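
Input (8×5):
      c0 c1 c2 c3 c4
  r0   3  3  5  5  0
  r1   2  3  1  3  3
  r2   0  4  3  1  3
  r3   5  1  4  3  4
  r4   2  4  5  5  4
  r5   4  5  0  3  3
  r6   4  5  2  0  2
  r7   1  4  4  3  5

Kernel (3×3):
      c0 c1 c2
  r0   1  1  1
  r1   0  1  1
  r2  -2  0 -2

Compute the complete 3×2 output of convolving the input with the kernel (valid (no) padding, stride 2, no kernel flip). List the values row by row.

9 4
-2 -4
4 12

Output[0,0]: The receptive field on the input at this output position is [3 3 5 / 2 3 1 / 0 4 3]. Elementwise product with the kernel and sum: 3·1 + 3·1 + 5·1 + 3·1 + 1·1 + 0·-2 + 3·-2.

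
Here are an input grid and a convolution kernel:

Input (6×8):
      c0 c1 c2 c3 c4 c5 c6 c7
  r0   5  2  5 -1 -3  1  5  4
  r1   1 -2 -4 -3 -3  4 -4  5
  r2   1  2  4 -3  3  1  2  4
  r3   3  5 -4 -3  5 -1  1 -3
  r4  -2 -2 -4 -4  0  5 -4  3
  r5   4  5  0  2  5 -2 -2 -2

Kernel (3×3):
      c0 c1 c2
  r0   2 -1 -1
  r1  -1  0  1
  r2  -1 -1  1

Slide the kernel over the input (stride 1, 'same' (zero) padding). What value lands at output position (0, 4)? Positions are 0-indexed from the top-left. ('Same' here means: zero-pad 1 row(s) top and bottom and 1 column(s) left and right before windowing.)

12

The receptive field on the zero-padded input at this output position is [0 0 0 / -1 -3 1 / -3 -3 4]. Elementwise product with the kernel and sum: 0·2 + 0·-1 + 0·-1 + -1·-1 + 1·1 + -3·-1 + -3·-1 + 4·1.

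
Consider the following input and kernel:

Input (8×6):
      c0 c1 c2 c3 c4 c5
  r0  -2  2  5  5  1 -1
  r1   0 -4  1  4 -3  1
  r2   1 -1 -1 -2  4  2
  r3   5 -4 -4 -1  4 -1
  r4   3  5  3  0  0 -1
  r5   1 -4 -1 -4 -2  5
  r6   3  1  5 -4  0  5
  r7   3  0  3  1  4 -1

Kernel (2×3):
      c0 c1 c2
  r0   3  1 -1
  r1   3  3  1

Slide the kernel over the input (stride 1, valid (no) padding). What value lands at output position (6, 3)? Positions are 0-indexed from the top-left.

-3

The receptive field on the input at this output position is [-4 0 5 / 1 4 -1]. Elementwise product with the kernel and sum: -4·3 + 0·1 + 5·-1 + 1·3 + 4·3 + -1·1.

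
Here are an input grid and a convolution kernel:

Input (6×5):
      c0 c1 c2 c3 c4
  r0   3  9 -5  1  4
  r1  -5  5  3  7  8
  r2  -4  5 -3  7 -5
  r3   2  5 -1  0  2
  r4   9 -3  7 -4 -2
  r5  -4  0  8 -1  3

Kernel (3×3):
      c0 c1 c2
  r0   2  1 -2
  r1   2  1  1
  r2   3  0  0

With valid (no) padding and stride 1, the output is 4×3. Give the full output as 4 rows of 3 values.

Output[0,0]: The receptive field on the input at this output position is [3 9 -5 / -5 5 3 / -4 5 -3]. Elementwise product with the kernel and sum: 3·2 + 9·1 + -5·-2 + -5·2 + 5·1 + 3·1 + -4·3.
Output[0,1]: The receptive field on the input at this output position is [9 -5 1 / 5 3 7 / 5 -3 7]. Elementwise product with the kernel and sum: 9·2 + -5·1 + 1·-2 + 5·2 + 3·1 + 7·1 + 5·3.

11 46 -5
-11 28 -10
38 -7 32
21 6 26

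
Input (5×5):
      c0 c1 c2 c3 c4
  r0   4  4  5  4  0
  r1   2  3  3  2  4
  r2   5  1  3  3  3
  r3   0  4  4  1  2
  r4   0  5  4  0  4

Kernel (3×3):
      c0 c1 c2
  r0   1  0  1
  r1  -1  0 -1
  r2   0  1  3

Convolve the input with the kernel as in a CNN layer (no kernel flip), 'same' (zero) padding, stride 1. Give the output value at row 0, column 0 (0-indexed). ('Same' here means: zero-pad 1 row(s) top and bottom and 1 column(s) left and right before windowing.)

7

The receptive field on the zero-padded input at this output position is [0 0 0 / 0 4 4 / 0 2 3]. Elementwise product with the kernel and sum: 0·1 + 0·1 + 0·-1 + 4·-1 + 2·1 + 3·3.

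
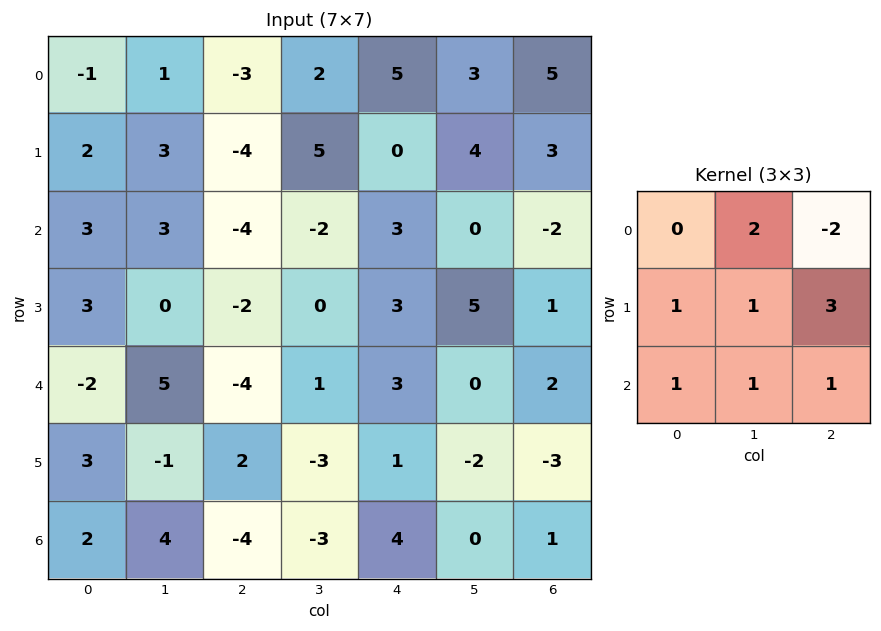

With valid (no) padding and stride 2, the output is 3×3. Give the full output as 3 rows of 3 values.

Output[0,0]: The receptive field on the input at this output position is [-1 1 -3 / 2 3 -4 / 3 3 -4]. Elementwise product with the kernel and sum: 1·2 + -3·-2 + 2·1 + 3·1 + -4·3 + 3·1 + 3·1 + -4·1.
Output[0,1]: The receptive field on the input at this output position is [-3 2 5 / -4 5 0 / -4 -2 3]. Elementwise product with the kernel and sum: 2·2 + 5·-2 + -4·1 + 5·1 + 0·3 + -4·1 + -2·1 + 3·1.

3 -8 10
10 -3 20
28 -5 -9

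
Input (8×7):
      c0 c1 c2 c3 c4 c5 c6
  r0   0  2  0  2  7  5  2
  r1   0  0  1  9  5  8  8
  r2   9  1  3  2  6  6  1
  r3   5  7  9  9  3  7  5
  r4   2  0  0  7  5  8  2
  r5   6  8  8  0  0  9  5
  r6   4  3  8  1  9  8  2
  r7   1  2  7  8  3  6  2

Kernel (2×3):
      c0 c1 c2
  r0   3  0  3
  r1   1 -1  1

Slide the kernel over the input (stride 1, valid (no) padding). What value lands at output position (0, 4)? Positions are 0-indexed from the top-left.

The receptive field on the input at this output position is [7 5 2 / 5 8 8]. Elementwise product with the kernel and sum: 7·3 + 2·3 + 5·1 + 8·-1 + 8·1.

32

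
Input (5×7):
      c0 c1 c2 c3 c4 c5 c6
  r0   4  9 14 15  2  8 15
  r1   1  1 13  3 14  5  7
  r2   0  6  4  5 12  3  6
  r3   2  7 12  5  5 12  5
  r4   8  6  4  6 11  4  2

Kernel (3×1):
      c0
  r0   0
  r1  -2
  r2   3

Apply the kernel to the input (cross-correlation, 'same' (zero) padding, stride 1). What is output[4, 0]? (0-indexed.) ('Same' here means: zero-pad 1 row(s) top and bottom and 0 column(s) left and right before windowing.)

The receptive field on the zero-padded input at this output position is [2 / 8 / 0]. Elementwise product with the kernel and sum: 8·-2 + 0·3.

-16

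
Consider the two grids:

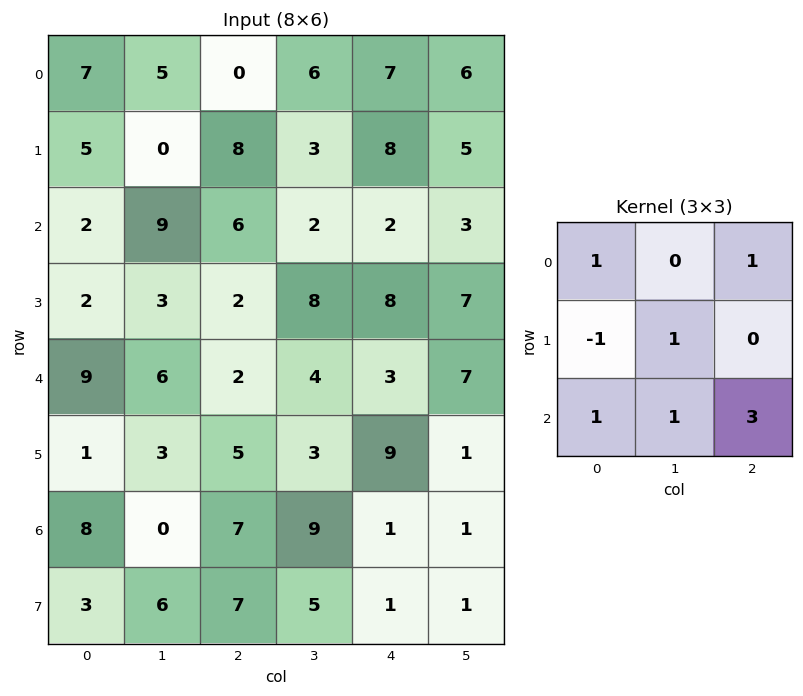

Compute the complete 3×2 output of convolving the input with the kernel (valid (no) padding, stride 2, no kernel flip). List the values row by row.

31 16
30 29
42 22

Output[0,0]: The receptive field on the input at this output position is [7 5 0 / 5 0 8 / 2 9 6]. Elementwise product with the kernel and sum: 7·1 + 0·1 + 5·-1 + 0·1 + 2·1 + 9·1 + 6·3.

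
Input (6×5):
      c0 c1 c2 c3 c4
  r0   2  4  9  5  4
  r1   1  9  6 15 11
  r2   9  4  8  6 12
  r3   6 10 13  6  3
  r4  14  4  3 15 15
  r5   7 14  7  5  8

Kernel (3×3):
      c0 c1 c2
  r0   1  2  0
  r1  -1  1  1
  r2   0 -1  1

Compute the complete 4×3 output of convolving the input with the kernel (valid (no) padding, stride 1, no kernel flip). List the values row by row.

28 32 45
25 24 43
33 41 16
12 48 55

Output[0,0]: The receptive field on the input at this output position is [2 4 9 / 1 9 6 / 9 4 8]. Elementwise product with the kernel and sum: 2·1 + 4·2 + 1·-1 + 9·1 + 6·1 + 4·-1 + 8·1.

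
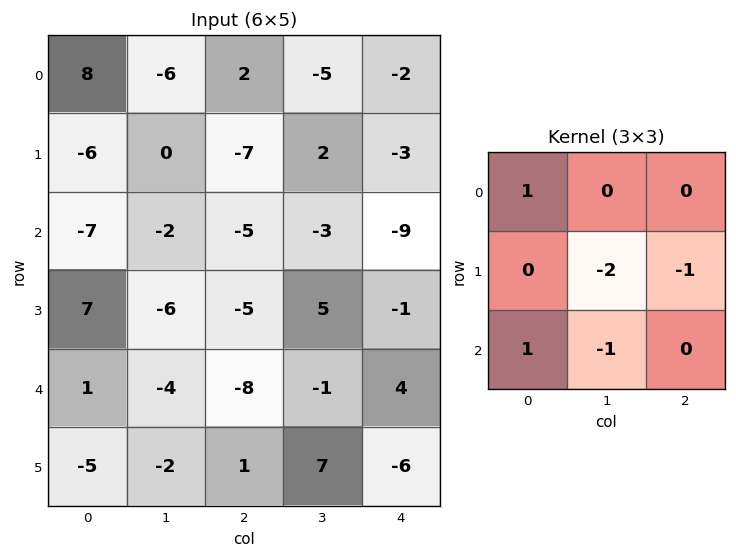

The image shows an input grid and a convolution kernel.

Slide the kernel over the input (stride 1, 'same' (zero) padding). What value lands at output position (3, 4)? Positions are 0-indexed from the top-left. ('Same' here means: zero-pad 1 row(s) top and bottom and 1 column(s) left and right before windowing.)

The receptive field on the zero-padded input at this output position is [-3 -9 0 / 5 -1 0 / -1 4 0]. Elementwise product with the kernel and sum: -3·1 + -1·-2 + 0·-1 + -1·1 + 4·-1.

-6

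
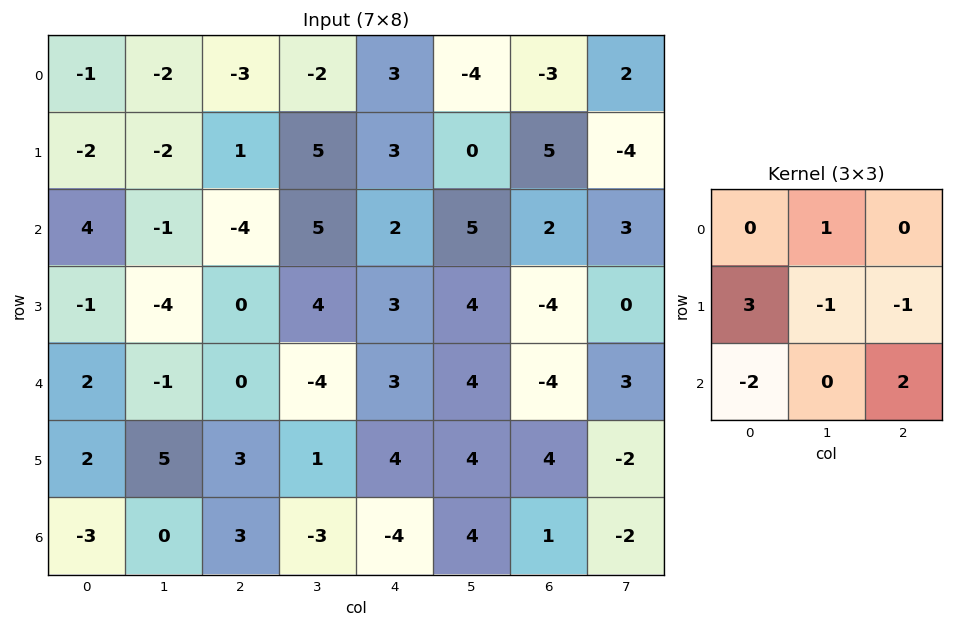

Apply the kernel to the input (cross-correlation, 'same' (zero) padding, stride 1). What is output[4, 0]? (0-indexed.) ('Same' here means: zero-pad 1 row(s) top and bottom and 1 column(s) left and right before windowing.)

The receptive field on the zero-padded input at this output position is [0 -1 -4 / 0 2 -1 / 0 2 5]. Elementwise product with the kernel and sum: -1·1 + 0·3 + 2·-1 + -1·-1 + 0·-2 + 5·2.

8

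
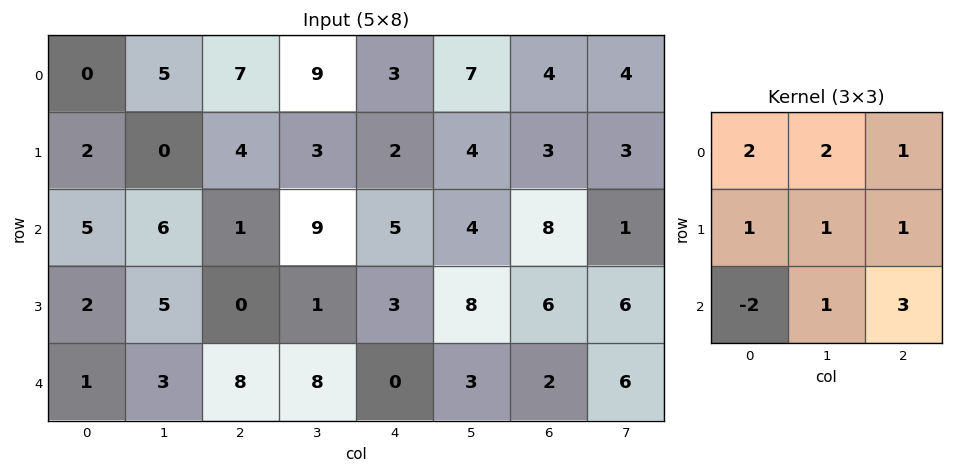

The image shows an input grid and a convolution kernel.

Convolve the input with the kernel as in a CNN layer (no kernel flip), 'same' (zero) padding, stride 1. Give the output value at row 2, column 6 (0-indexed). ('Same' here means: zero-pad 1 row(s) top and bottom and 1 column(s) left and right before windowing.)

38

The receptive field on the zero-padded input at this output position is [4 3 3 / 4 8 1 / 8 6 6]. Elementwise product with the kernel and sum: 4·2 + 3·2 + 3·1 + 4·1 + 8·1 + 1·1 + 8·-2 + 6·1 + 6·3.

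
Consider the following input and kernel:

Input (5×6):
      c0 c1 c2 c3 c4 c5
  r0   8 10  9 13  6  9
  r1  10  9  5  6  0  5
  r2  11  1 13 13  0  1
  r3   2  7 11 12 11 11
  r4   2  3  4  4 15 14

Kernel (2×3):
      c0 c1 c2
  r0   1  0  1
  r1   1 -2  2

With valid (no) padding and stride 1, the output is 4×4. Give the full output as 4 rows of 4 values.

Output[0,0]: The receptive field on the input at this output position is [8 10 9 / 10 9 5]. Elementwise product with the kernel and sum: 8·1 + 9·1 + 10·1 + 9·-2 + 5·2.

19 34 8 38
50 16 -8 26
34 23 22 26
17 22 48 25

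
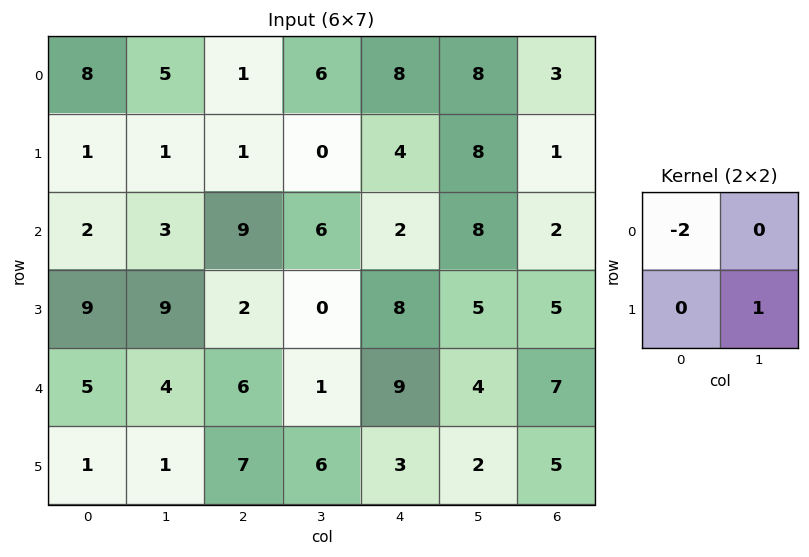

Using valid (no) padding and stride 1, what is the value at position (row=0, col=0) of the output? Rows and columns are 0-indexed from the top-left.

-15

The receptive field on the input at this output position is [8 5 / 1 1]. Elementwise product with the kernel and sum: 8·-2 + 1·1.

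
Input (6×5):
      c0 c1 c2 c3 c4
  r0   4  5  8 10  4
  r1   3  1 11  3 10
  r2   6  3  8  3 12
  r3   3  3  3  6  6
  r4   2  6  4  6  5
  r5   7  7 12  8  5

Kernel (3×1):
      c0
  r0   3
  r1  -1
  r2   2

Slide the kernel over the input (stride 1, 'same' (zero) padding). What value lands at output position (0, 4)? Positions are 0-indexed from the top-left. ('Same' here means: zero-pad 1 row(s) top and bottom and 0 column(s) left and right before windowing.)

The receptive field on the zero-padded input at this output position is [0 / 4 / 10]. Elementwise product with the kernel and sum: 0·3 + 4·-1 + 10·2.

16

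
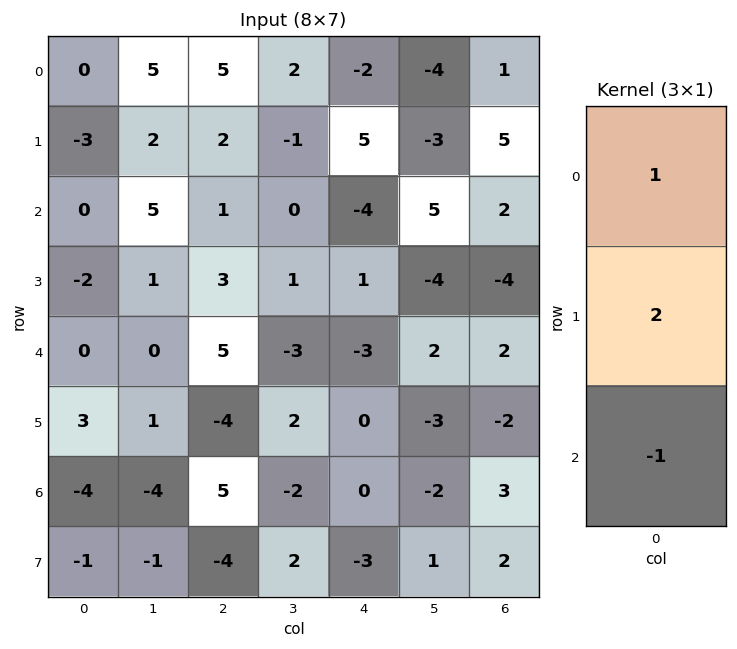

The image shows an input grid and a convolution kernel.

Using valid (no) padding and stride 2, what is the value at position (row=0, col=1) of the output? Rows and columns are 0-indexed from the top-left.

The receptive field on the input at this output position is [5 / 2 / 1]. Elementwise product with the kernel and sum: 5·1 + 2·2 + 1·-1.

8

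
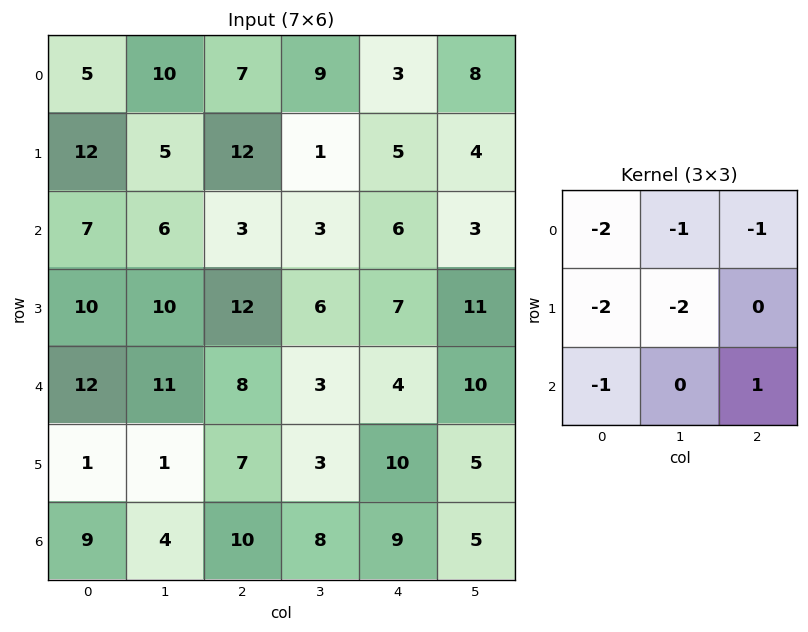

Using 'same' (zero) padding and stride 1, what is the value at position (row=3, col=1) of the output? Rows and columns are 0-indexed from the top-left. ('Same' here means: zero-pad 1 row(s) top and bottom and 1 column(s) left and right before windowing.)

-67

The receptive field on the zero-padded input at this output position is [7 6 3 / 10 10 12 / 12 11 8]. Elementwise product with the kernel and sum: 7·-2 + 6·-1 + 3·-1 + 10·-2 + 10·-2 + 12·-1 + 8·1.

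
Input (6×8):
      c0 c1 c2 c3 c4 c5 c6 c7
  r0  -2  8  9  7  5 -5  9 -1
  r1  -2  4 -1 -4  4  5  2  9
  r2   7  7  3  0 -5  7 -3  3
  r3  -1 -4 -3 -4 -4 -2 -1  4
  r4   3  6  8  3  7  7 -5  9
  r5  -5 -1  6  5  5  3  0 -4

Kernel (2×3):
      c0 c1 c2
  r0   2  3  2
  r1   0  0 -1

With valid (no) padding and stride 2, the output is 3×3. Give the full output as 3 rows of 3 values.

39 45 11
44 0 6
34 34 25

Output[0,0]: The receptive field on the input at this output position is [-2 8 9 / -2 4 -1]. Elementwise product with the kernel and sum: -2·2 + 8·3 + 9·2 + -1·-1.
Output[0,1]: The receptive field on the input at this output position is [9 7 5 / -1 -4 4]. Elementwise product with the kernel and sum: 9·2 + 7·3 + 5·2 + 4·-1.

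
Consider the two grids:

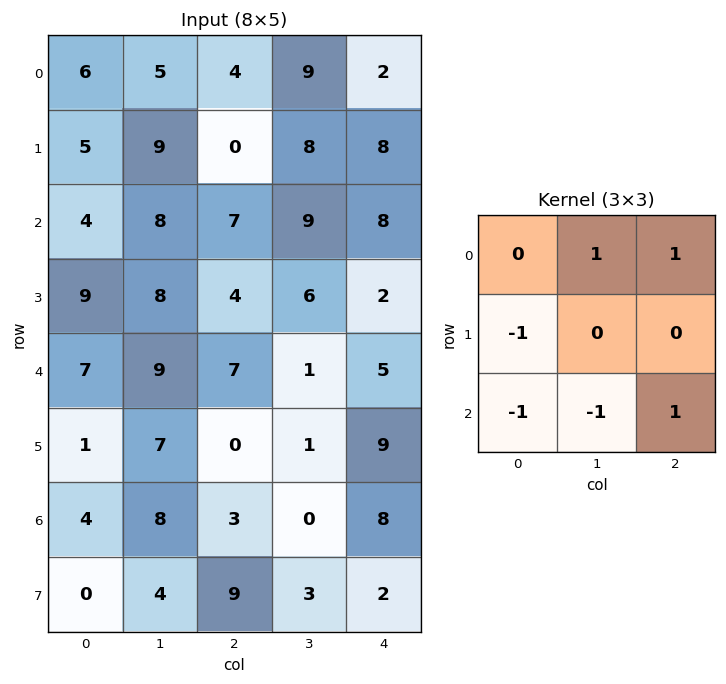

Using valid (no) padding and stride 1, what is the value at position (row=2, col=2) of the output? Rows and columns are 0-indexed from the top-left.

The receptive field on the input at this output position is [7 9 8 / 4 6 2 / 7 1 5]. Elementwise product with the kernel and sum: 9·1 + 8·1 + 4·-1 + 7·-1 + 1·-1 + 5·1.

10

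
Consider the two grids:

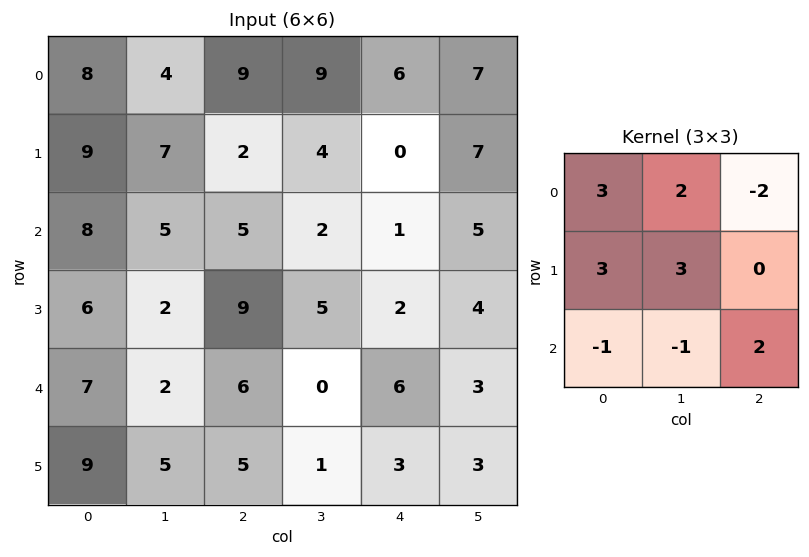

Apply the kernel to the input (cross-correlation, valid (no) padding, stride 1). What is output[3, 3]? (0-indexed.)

The receptive field on the input at this output position is [5 2 4 / 0 6 3 / 1 3 3]. Elementwise product with the kernel and sum: 5·3 + 2·2 + 4·-2 + 0·3 + 6·3 + 1·-1 + 3·-1 + 3·2.

31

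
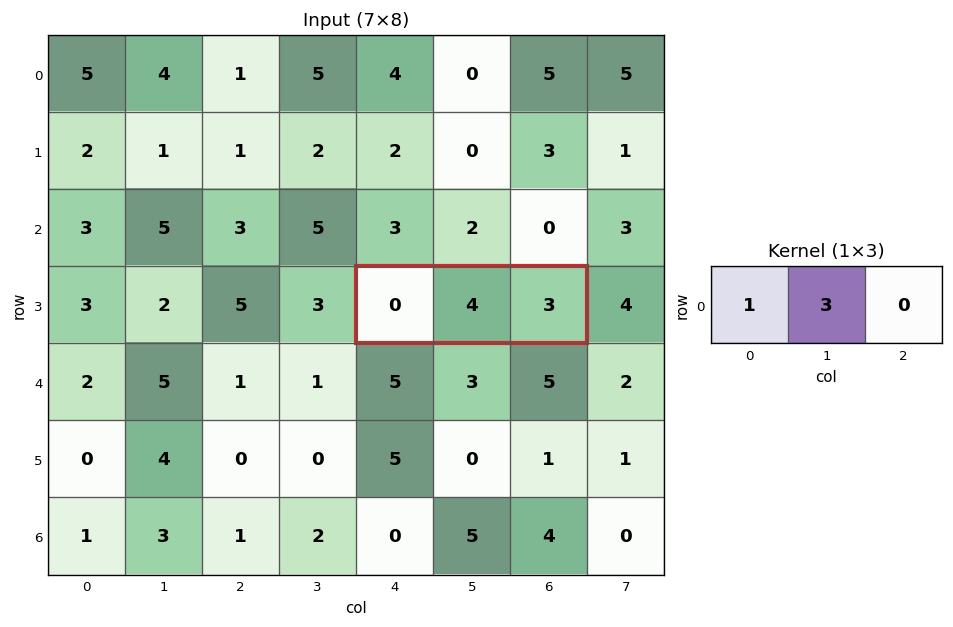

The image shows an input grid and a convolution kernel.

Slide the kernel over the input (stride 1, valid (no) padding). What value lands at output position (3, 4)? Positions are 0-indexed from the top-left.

The receptive field on the input at this output position is [0 4 3]. Elementwise product with the kernel and sum: 0·1 + 4·3.

12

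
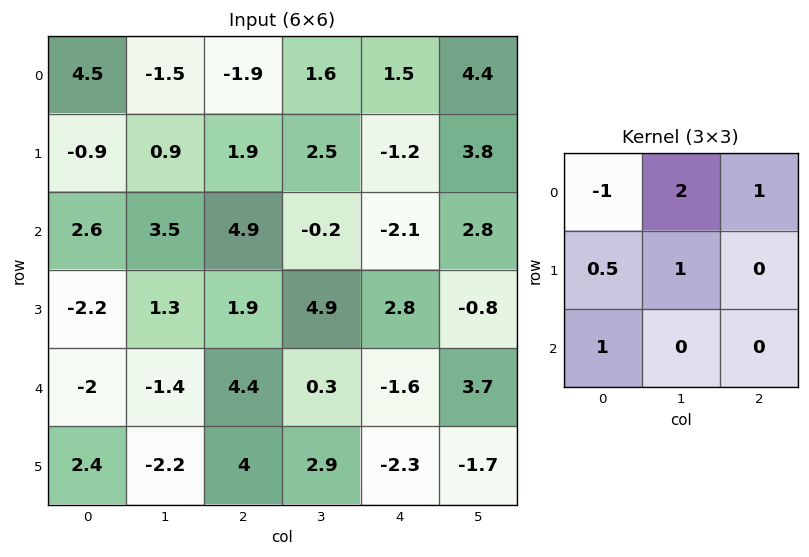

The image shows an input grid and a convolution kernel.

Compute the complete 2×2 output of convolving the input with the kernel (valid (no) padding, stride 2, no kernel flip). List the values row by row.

-6.35 14.95
7.5 2.85

Output[0,0]: The receptive field on the input at this output position is [4.5 -1.5 -1.9 / -0.9 0.9 1.9 / 2.6 3.5 4.9]. Elementwise product with the kernel and sum: 4.5·-1 + -1.5·2 + -1.9·1 + -0.9·0.5 + 0.9·1 + 2.6·1.
Output[0,1]: The receptive field on the input at this output position is [-1.9 1.6 1.5 / 1.9 2.5 -1.2 / 4.9 -0.2 -2.1]. Elementwise product with the kernel and sum: -1.9·-1 + 1.6·2 + 1.5·1 + 1.9·0.5 + 2.5·1 + 4.9·1.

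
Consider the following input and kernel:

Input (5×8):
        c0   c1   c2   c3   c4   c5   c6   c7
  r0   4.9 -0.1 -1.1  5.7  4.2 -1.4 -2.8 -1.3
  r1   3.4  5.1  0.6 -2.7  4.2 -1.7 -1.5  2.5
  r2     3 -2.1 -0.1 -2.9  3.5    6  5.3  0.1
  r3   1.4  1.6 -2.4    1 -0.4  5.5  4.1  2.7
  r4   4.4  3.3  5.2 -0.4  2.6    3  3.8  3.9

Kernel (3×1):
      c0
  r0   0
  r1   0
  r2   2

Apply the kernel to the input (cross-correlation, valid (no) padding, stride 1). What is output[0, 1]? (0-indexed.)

-4.2

The receptive field on the input at this output position is [-0.1 / 5.1 / -2.1]. Elementwise product with the kernel and sum: -2.1·2.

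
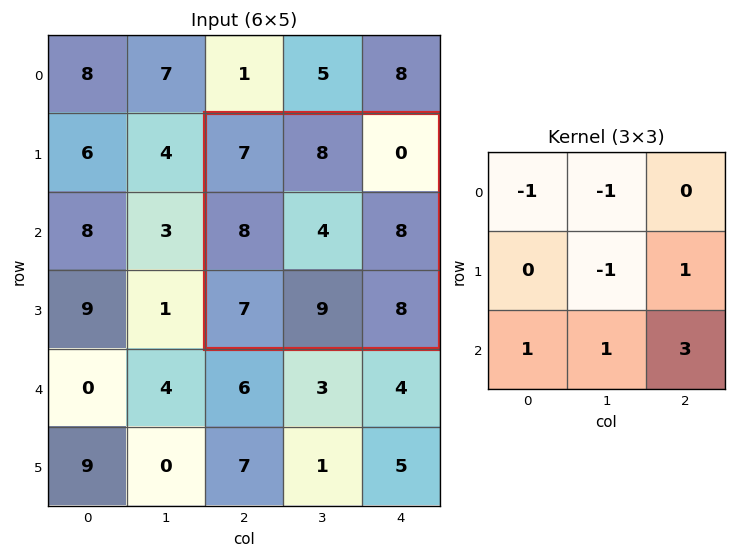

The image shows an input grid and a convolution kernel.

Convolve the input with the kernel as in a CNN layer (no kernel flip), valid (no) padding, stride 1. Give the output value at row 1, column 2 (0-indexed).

The receptive field on the input at this output position is [7 8 0 / 8 4 8 / 7 9 8]. Elementwise product with the kernel and sum: 7·-1 + 8·-1 + 4·-1 + 8·1 + 7·1 + 9·1 + 8·3.

29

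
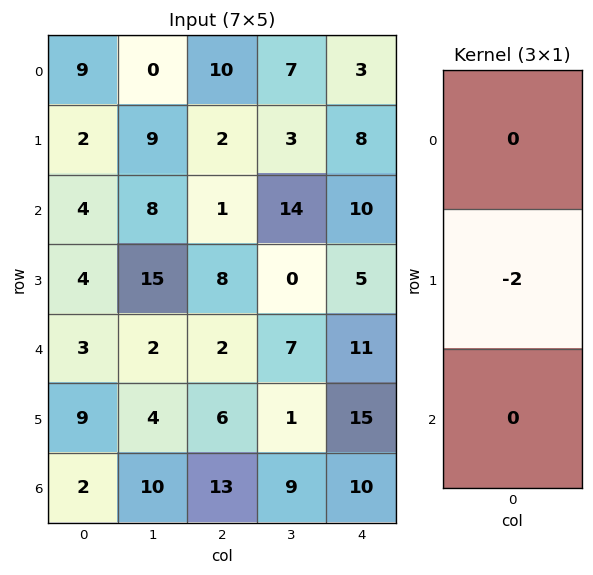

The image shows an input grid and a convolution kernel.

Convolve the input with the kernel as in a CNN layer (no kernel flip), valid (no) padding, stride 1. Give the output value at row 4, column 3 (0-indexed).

The receptive field on the input at this output position is [7 / 1 / 9]. Elementwise product with the kernel and sum: 1·-2.

-2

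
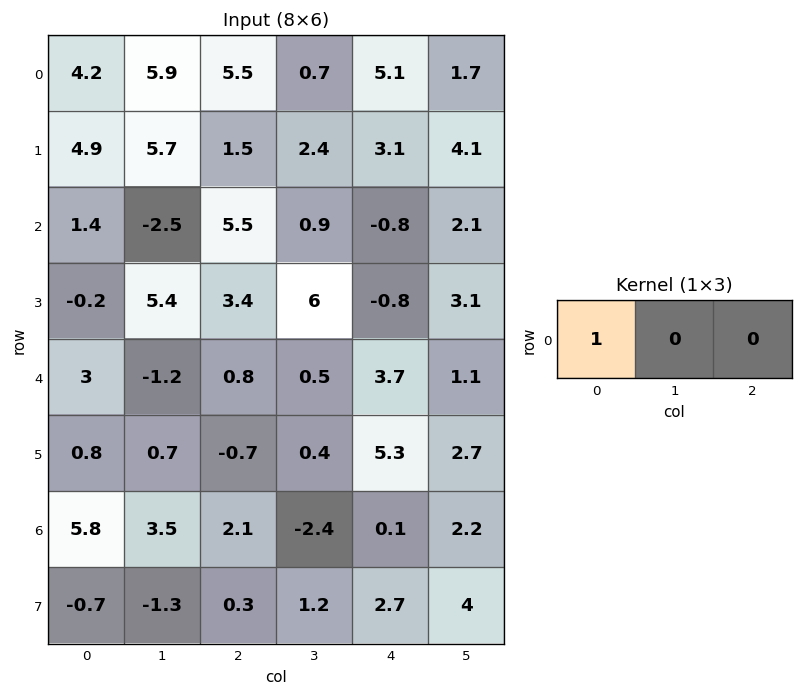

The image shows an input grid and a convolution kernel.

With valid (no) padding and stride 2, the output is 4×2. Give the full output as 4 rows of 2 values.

4.2 5.5
1.4 5.5
3 0.8
5.8 2.1

Output[0,0]: The receptive field on the input at this output position is [4.2 5.9 5.5]. Elementwise product with the kernel and sum: 4.2·1.
Output[0,1]: The receptive field on the input at this output position is [5.5 0.7 5.1]. Elementwise product with the kernel and sum: 5.5·1.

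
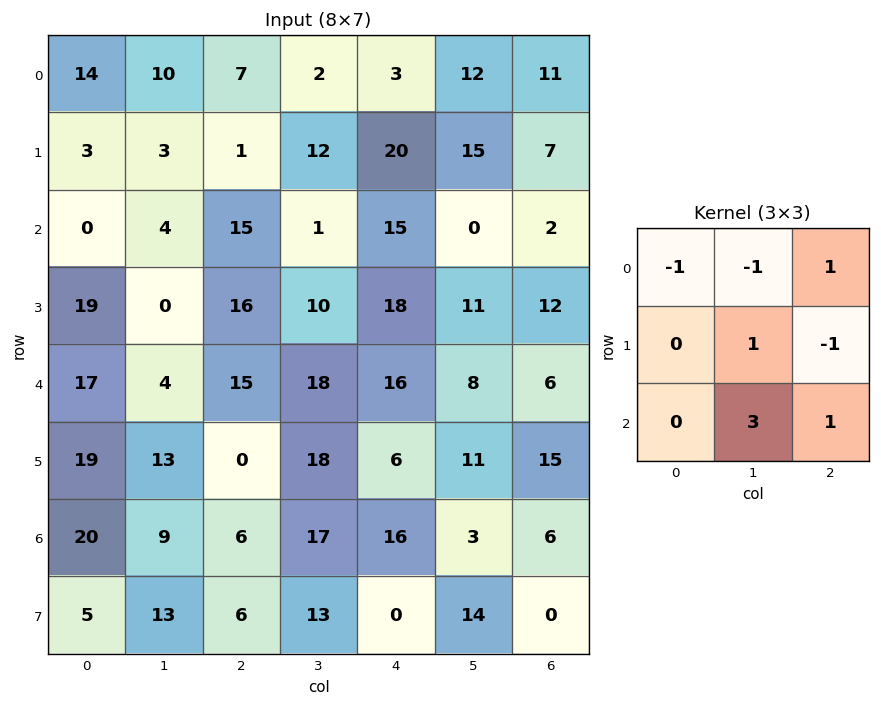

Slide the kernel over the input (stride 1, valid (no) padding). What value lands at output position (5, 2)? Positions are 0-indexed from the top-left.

28

The receptive field on the input at this output position is [0 18 6 / 6 17 16 / 6 13 0]. Elementwise product with the kernel and sum: 0·-1 + 18·-1 + 6·1 + 17·1 + 16·-1 + 13·3 + 0·1.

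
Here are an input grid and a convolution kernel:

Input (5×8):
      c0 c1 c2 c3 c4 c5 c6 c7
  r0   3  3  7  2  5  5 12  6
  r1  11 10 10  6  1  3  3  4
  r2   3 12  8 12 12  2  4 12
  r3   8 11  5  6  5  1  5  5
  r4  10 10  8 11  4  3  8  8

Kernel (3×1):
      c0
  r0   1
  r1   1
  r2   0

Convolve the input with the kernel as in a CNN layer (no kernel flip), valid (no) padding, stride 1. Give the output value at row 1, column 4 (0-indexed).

The receptive field on the input at this output position is [1 / 12 / 5]. Elementwise product with the kernel and sum: 1·1 + 12·1.

13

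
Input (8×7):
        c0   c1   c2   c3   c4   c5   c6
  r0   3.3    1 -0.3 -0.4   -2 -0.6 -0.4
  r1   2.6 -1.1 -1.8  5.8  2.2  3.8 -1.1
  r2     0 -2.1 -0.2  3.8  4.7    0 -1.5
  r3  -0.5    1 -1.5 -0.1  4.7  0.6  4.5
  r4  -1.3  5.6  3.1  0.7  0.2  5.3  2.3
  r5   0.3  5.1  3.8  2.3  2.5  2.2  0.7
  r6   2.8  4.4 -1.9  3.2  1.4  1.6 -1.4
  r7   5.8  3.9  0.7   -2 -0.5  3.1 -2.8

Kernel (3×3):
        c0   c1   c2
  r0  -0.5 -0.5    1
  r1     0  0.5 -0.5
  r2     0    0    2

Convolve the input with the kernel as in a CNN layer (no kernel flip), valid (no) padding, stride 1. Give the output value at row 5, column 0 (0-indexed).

5.65

The receptive field on the input at this output position is [0.3 5.1 3.8 / 2.8 4.4 -1.9 / 5.8 3.9 0.7]. Elementwise product with the kernel and sum: 0.3·-0.5 + 5.1·-0.5 + 3.8·1 + 4.4·0.5 + -1.9·-0.5 + 0.7·2.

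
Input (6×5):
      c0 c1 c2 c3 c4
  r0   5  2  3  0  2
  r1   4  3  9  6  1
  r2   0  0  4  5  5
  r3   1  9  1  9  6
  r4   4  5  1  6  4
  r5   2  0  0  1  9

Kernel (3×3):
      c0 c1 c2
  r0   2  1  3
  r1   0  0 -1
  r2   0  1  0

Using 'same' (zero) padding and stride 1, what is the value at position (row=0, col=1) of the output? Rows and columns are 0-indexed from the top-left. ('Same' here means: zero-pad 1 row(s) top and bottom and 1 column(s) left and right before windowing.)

0

The receptive field on the zero-padded input at this output position is [0 0 0 / 5 2 3 / 4 3 9]. Elementwise product with the kernel and sum: 0·2 + 0·1 + 0·3 + 3·-1 + 3·1.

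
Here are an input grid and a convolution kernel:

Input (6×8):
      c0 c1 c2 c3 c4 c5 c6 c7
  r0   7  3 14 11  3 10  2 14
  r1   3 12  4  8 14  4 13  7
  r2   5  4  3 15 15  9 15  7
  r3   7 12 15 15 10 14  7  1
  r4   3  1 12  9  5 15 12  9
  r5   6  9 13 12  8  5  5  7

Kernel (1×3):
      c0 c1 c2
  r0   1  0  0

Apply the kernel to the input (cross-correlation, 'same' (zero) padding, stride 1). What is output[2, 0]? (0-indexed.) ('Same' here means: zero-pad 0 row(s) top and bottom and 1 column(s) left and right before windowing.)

0

The receptive field on the zero-padded input at this output position is [0 5 4]. Elementwise product with the kernel and sum: 0·1.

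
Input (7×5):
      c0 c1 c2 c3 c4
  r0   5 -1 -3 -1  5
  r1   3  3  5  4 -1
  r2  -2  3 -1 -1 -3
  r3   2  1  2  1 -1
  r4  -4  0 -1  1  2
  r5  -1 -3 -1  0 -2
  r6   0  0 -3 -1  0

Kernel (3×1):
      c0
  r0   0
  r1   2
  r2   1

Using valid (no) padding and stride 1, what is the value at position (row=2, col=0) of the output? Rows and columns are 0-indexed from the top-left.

0

The receptive field on the input at this output position is [-2 / 2 / -4]. Elementwise product with the kernel and sum: 2·2 + -4·1.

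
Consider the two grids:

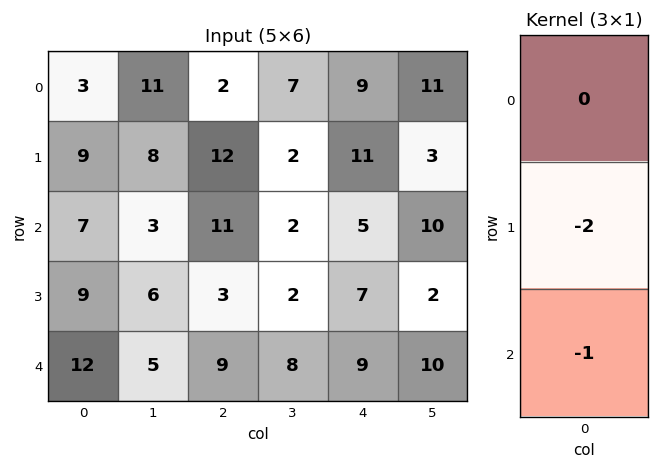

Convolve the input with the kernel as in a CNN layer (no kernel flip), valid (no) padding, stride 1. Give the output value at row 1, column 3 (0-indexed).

-6

The receptive field on the input at this output position is [2 / 2 / 2]. Elementwise product with the kernel and sum: 2·-2 + 2·-1.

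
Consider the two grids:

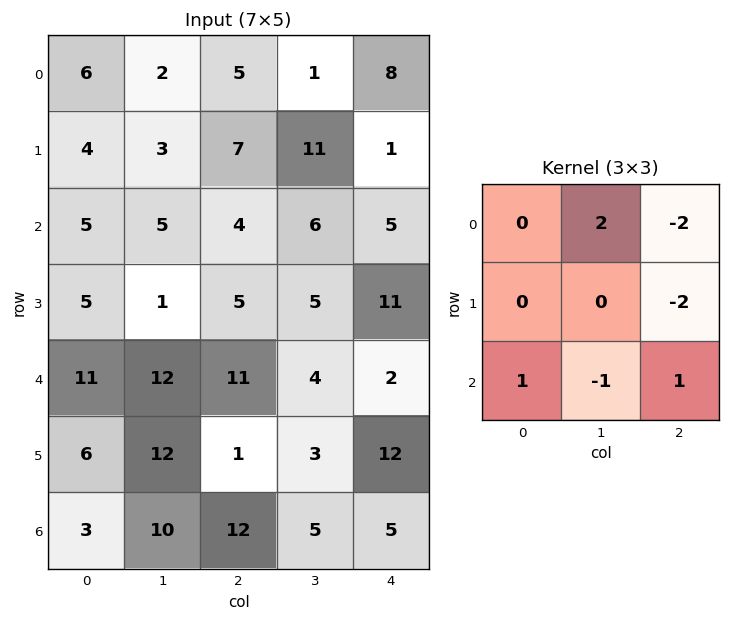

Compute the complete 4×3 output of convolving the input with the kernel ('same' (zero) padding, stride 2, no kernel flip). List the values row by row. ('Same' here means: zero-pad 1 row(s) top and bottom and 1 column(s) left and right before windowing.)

-5 5 10
-12 -19 -4
-10 6 13
-32 -14 24

Output[0,0]: The receptive field on the zero-padded input at this output position is [0 0 0 / 0 6 2 / 0 4 3]. Elementwise product with the kernel and sum: 0·2 + 0·-2 + 2·-2 + 0·1 + 4·-1 + 3·1.
Output[0,1]: The receptive field on the zero-padded input at this output position is [0 0 0 / 2 5 1 / 3 7 11]. Elementwise product with the kernel and sum: 0·2 + 0·-2 + 1·-2 + 3·1 + 7·-1 + 11·1.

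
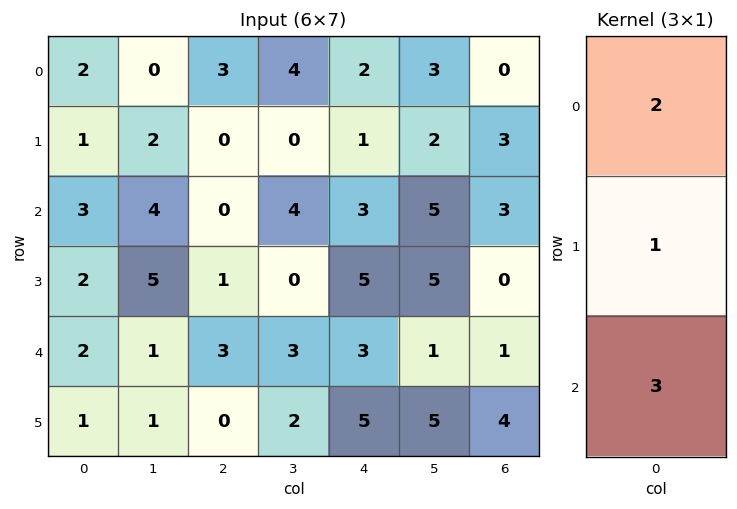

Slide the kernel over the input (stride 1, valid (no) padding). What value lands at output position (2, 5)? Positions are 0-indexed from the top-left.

The receptive field on the input at this output position is [5 / 5 / 1]. Elementwise product with the kernel and sum: 5·2 + 5·1 + 1·3.

18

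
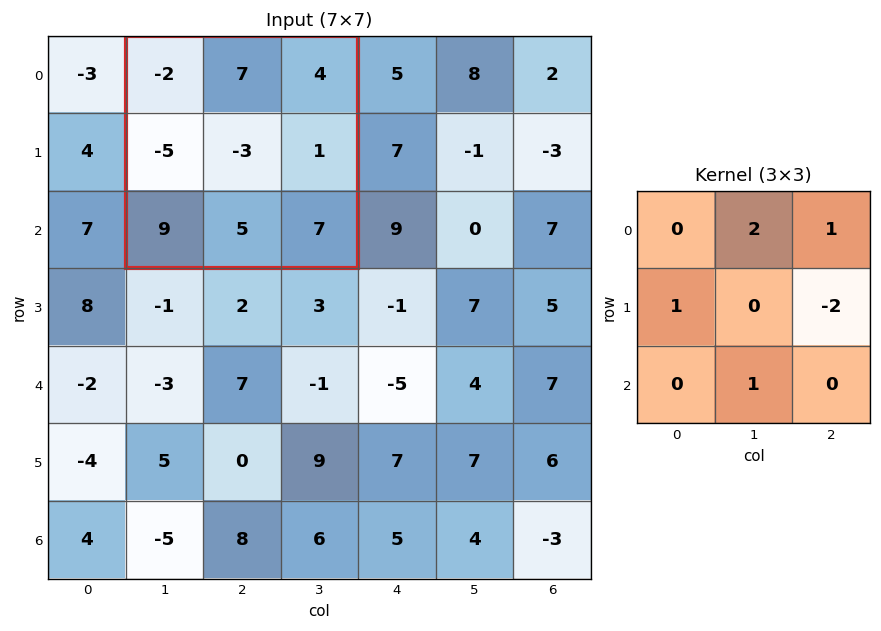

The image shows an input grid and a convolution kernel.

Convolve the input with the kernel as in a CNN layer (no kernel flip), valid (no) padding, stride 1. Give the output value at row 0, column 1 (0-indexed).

The receptive field on the input at this output position is [-2 7 4 / -5 -3 1 / 9 5 7]. Elementwise product with the kernel and sum: 7·2 + 4·1 + -5·1 + 1·-2 + 5·1.

16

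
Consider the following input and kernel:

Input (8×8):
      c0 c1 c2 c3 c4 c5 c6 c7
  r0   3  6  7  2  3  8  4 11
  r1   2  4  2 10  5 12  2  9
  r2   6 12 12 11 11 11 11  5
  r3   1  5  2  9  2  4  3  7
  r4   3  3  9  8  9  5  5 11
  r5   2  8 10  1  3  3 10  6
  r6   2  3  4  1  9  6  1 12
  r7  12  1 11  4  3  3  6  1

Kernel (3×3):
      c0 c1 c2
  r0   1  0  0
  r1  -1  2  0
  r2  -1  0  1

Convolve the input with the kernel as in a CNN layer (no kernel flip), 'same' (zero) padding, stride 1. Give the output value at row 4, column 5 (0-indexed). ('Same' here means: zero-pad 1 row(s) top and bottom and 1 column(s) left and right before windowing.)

10

The receptive field on the zero-padded input at this output position is [2 4 3 / 9 5 5 / 3 3 10]. Elementwise product with the kernel and sum: 2·1 + 9·-1 + 5·2 + 3·-1 + 10·1.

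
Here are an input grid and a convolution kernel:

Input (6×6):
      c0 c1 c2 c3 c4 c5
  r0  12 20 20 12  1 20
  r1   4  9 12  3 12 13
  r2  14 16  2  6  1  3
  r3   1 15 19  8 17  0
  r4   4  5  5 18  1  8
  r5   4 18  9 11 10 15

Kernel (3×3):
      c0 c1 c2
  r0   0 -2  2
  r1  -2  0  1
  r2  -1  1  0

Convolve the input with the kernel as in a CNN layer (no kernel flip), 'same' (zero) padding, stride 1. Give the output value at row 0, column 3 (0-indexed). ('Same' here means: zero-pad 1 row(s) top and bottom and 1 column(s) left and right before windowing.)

-48

The receptive field on the zero-padded input at this output position is [0 0 0 / 20 12 1 / 12 3 12]. Elementwise product with the kernel and sum: 0·-2 + 0·2 + 20·-2 + 1·1 + 12·-1 + 3·1.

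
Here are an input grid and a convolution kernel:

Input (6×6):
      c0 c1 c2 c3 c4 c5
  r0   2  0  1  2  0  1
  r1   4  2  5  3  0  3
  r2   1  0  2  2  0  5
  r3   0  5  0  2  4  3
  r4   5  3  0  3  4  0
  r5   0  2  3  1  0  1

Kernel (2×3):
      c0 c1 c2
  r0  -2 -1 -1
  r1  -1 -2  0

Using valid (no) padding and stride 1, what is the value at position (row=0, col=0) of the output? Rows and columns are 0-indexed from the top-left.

-13

The receptive field on the input at this output position is [2 0 1 / 4 2 5]. Elementwise product with the kernel and sum: 2·-2 + 0·-1 + 1·-1 + 4·-1 + 2·-2.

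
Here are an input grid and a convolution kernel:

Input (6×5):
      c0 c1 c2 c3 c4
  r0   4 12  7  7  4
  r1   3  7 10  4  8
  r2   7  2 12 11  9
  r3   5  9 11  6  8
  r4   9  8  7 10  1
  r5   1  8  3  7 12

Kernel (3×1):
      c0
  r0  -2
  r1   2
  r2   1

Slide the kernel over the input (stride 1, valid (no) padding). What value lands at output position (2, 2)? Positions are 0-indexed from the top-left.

The receptive field on the input at this output position is [12 / 11 / 7]. Elementwise product with the kernel and sum: 12·-2 + 11·2 + 7·1.

5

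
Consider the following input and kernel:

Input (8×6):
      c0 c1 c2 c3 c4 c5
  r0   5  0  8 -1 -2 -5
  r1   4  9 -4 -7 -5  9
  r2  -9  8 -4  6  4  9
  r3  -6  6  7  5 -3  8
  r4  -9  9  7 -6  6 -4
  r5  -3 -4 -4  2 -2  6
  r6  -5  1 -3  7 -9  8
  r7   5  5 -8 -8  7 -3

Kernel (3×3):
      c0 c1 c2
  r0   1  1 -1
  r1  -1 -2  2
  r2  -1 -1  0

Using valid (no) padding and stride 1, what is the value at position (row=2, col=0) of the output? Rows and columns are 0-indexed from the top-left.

The receptive field on the input at this output position is [-9 8 -4 / -6 6 7 / -9 9 7]. Elementwise product with the kernel and sum: -9·1 + 8·1 + -4·-1 + -6·-1 + 6·-2 + 7·2 + -9·-1 + 9·-1.

11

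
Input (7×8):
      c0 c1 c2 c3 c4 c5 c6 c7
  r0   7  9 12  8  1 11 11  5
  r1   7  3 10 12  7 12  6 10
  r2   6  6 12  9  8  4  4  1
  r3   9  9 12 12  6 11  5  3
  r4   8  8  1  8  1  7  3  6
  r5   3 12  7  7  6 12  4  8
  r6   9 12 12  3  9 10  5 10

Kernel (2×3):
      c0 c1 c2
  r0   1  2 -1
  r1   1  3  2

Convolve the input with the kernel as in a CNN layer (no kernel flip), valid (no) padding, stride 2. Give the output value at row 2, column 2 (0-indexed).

62

The receptive field on the input at this output position is [1 7 3 / 6 12 4]. Elementwise product with the kernel and sum: 1·1 + 7·2 + 3·-1 + 6·1 + 12·3 + 4·2.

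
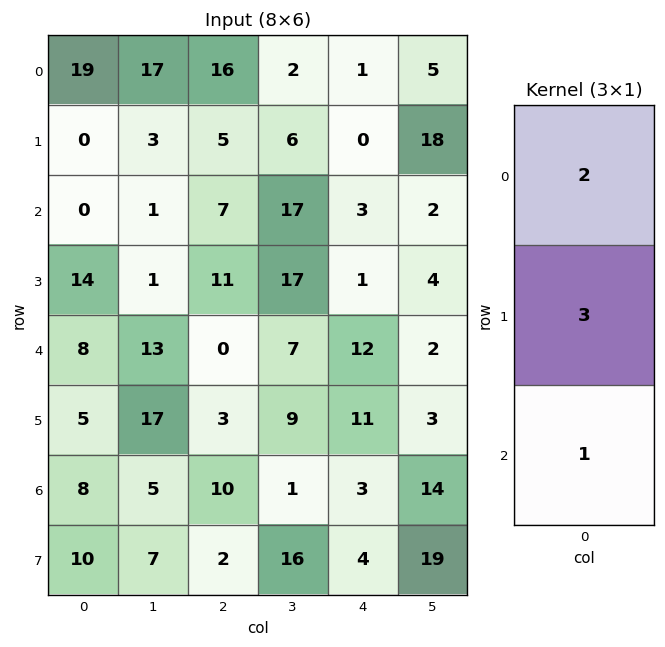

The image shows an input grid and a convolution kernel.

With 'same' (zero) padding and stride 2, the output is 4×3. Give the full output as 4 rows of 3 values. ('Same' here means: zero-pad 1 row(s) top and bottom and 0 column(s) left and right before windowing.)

57 53 3
14 42 10
57 25 49
44 38 35

Output[0,0]: The receptive field on the zero-padded input at this output position is [0 / 19 / 0]. Elementwise product with the kernel and sum: 0·2 + 19·3 + 0·1.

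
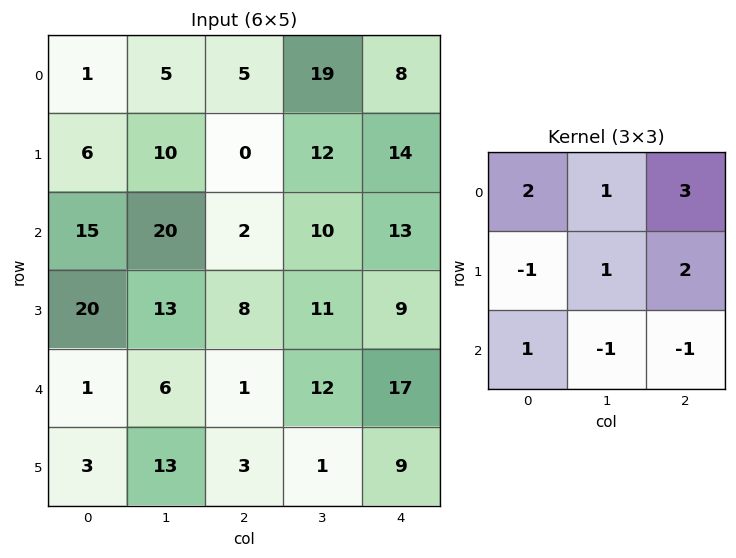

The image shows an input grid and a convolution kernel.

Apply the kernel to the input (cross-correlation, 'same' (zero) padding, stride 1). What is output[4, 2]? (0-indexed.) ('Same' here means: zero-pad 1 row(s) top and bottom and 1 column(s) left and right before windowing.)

The receptive field on the zero-padded input at this output position is [13 8 11 / 6 1 12 / 13 3 1]. Elementwise product with the kernel and sum: 13·2 + 8·1 + 11·3 + 6·-1 + 1·1 + 12·2 + 13·1 + 3·-1 + 1·-1.

95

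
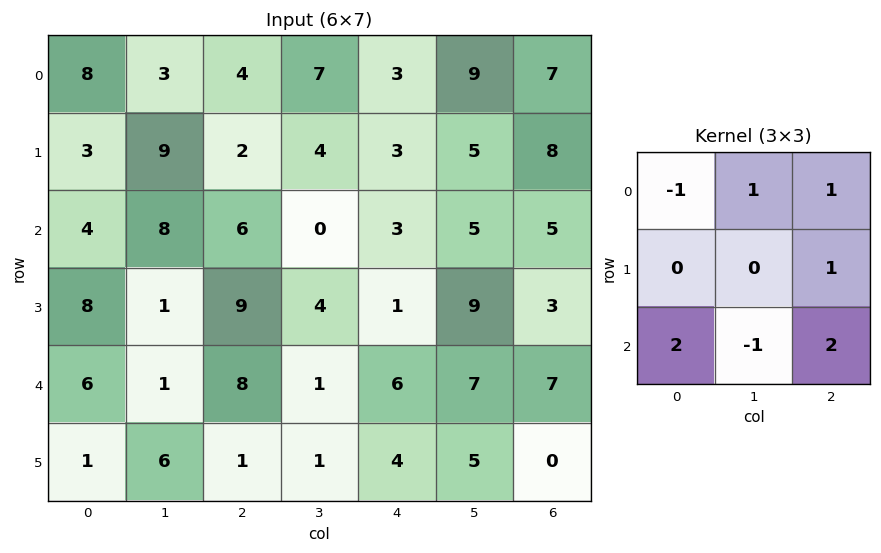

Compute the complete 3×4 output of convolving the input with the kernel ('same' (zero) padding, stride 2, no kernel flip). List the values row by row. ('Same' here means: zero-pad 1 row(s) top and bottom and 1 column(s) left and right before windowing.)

18 31 24 2
14 -2 34 18
21 26 21 4

Output[0,0]: The receptive field on the zero-padded input at this output position is [0 0 0 / 0 8 3 / 0 3 9]. Elementwise product with the kernel and sum: 0·-1 + 0·1 + 0·1 + 3·1 + 0·2 + 3·-1 + 9·2.
Output[0,1]: The receptive field on the zero-padded input at this output position is [0 0 0 / 3 4 7 / 9 2 4]. Elementwise product with the kernel and sum: 0·-1 + 0·1 + 0·1 + 7·1 + 9·2 + 2·-1 + 4·2.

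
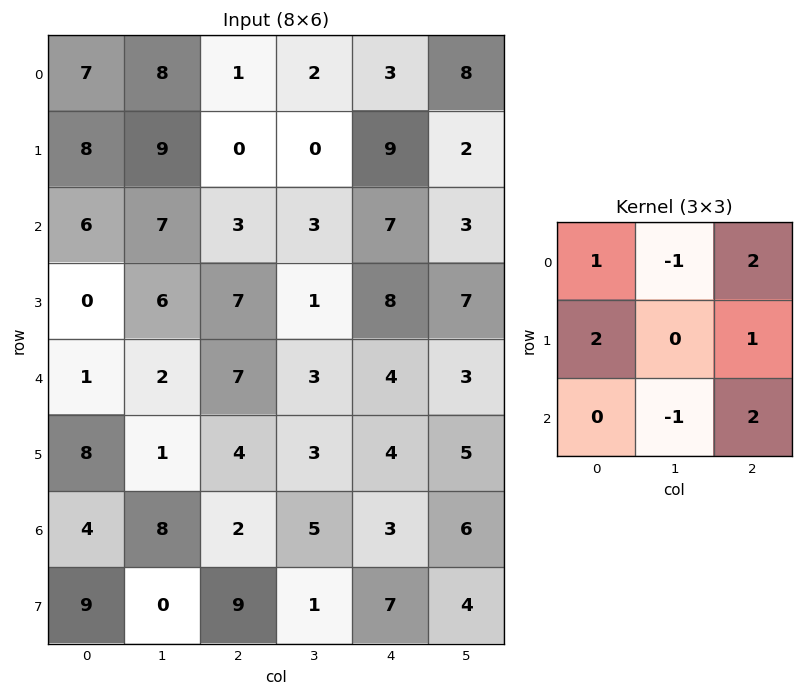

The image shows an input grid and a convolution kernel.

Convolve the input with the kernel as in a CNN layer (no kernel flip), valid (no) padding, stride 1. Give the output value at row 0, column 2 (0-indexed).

The receptive field on the input at this output position is [1 2 3 / 0 0 9 / 3 3 7]. Elementwise product with the kernel and sum: 1·1 + 2·-1 + 3·2 + 0·2 + 9·1 + 3·-1 + 7·2.

25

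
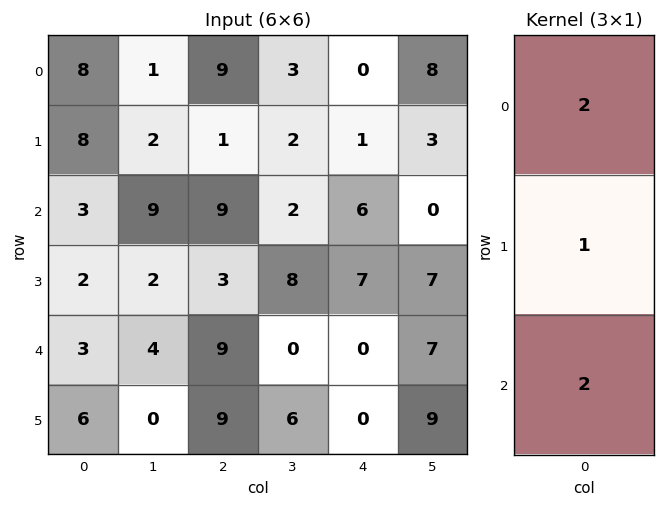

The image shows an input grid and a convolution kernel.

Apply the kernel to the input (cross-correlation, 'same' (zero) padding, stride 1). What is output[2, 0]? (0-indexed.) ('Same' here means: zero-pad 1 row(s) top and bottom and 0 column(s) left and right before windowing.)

The receptive field on the zero-padded input at this output position is [8 / 3 / 2]. Elementwise product with the kernel and sum: 8·2 + 3·1 + 2·2.

23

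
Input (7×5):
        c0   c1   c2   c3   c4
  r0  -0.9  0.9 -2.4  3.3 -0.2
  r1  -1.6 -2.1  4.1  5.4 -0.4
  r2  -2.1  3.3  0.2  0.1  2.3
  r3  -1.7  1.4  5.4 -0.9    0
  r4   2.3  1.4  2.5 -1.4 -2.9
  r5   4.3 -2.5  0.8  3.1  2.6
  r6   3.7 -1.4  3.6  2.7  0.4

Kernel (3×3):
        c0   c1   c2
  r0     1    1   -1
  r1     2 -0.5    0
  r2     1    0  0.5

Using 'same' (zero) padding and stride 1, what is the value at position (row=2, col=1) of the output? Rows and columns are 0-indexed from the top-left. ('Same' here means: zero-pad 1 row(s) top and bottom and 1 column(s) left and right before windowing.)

-12.65

The receptive field on the zero-padded input at this output position is [-1.6 -2.1 4.1 / -2.1 3.3 0.2 / -1.7 1.4 5.4]. Elementwise product with the kernel and sum: -1.6·1 + -2.1·1 + 4.1·-1 + -2.1·2 + 3.3·-0.5 + -1.7·1 + 5.4·0.5.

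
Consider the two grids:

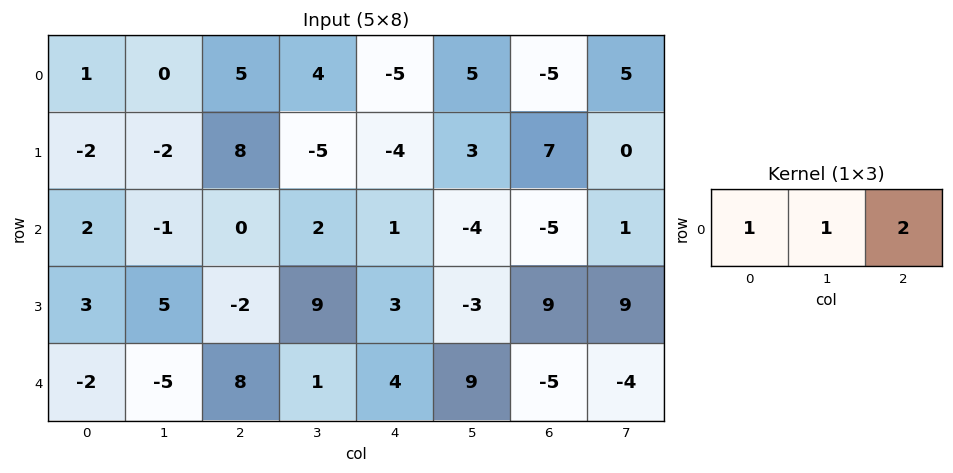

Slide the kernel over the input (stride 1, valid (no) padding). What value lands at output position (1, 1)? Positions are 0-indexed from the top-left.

-4

The receptive field on the input at this output position is [-2 8 -5]. Elementwise product with the kernel and sum: -2·1 + 8·1 + -5·2.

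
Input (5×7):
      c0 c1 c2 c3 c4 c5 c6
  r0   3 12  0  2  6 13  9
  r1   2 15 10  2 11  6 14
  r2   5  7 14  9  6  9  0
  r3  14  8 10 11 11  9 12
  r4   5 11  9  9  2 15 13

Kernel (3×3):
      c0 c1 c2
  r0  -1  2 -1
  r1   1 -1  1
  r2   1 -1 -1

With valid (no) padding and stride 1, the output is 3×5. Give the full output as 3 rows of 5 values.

2 -23 16 -12 27
26 -8 -18 17 -26
-4 14 6 -5 0

Output[0,0]: The receptive field on the input at this output position is [3 12 0 / 2 15 10 / 5 7 14]. Elementwise product with the kernel and sum: 3·-1 + 12·2 + 0·-1 + 2·1 + 15·-1 + 10·1 + 5·1 + 7·-1 + 14·-1.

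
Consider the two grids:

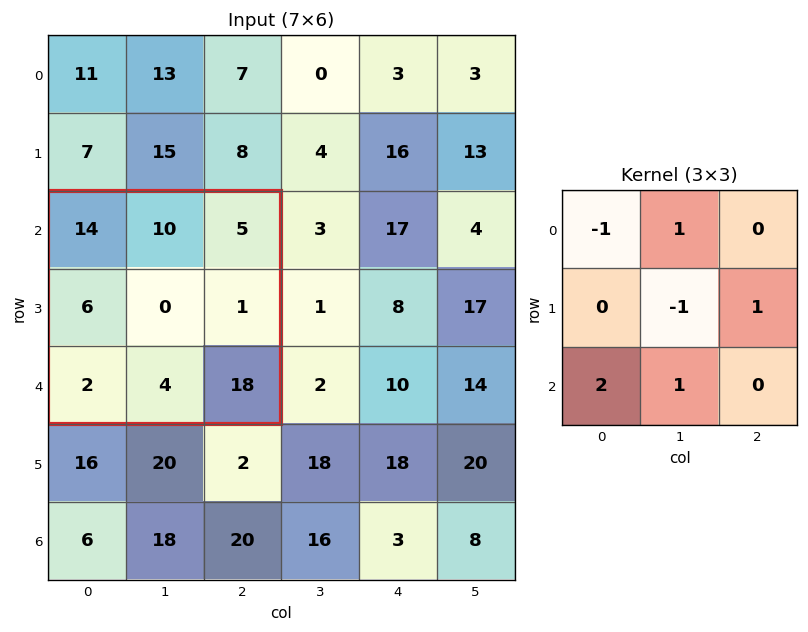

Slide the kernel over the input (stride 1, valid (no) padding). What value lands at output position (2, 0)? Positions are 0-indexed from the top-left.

5

The receptive field on the input at this output position is [14 10 5 / 6 0 1 / 2 4 18]. Elementwise product with the kernel and sum: 14·-1 + 10·1 + 0·-1 + 1·1 + 2·2 + 4·1.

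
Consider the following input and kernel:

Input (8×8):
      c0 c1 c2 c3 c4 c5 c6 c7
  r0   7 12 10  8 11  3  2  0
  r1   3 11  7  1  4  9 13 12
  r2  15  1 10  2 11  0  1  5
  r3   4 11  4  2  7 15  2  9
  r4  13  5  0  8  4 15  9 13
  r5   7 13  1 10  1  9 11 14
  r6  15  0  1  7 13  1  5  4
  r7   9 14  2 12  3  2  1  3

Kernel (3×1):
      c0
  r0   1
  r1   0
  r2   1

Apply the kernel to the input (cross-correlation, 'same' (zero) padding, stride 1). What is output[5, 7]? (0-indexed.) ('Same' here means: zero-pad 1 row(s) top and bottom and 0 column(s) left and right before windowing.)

17

The receptive field on the zero-padded input at this output position is [13 / 14 / 4]. Elementwise product with the kernel and sum: 13·1 + 4·1.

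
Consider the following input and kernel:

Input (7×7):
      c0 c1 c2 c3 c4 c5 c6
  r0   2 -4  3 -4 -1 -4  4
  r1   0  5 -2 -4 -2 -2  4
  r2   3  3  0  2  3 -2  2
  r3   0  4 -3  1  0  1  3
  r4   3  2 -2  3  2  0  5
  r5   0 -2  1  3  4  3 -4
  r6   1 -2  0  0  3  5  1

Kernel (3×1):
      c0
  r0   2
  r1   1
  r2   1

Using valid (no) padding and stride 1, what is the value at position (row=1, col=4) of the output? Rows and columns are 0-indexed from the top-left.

The receptive field on the input at this output position is [-2 / 3 / 0]. Elementwise product with the kernel and sum: -2·2 + 3·1 + 0·1.

-1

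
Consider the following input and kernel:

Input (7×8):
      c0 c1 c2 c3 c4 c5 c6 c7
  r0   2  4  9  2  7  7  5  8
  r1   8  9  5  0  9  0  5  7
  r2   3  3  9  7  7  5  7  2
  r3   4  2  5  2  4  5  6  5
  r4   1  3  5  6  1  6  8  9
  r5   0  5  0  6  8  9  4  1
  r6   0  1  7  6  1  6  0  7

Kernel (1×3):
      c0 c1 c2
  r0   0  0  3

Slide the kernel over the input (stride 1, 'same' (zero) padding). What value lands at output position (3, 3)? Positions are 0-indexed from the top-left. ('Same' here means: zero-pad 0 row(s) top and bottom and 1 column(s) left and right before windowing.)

12

The receptive field on the zero-padded input at this output position is [5 2 4]. Elementwise product with the kernel and sum: 4·3.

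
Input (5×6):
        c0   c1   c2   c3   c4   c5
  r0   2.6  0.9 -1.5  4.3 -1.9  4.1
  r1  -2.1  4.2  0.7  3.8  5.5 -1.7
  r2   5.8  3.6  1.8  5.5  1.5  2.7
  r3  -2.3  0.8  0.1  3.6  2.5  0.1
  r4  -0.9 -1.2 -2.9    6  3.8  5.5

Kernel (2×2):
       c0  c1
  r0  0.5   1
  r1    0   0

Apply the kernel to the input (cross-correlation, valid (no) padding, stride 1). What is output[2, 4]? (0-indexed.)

3.45

The receptive field on the input at this output position is [1.5 2.7 / 2.5 0.1]. Elementwise product with the kernel and sum: 1.5·0.5 + 2.7·1.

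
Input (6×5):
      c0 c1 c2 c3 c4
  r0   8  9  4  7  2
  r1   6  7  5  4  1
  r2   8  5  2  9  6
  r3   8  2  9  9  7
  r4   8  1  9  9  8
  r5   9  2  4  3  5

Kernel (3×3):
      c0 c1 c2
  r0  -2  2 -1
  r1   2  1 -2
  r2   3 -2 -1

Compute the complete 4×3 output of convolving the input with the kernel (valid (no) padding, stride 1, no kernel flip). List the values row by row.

Output[0,0]: The receptive field on the input at this output position is [8 9 4 / 6 7 5 / 8 5 2]. Elementwise product with the kernel and sum: 8·-2 + 9·2 + 4·-1 + 6·2 + 7·1 + 5·-2 + 8·3 + 5·-2 + 2·-1.

19 -4 -2
25 -35 0
5 -44 22
-3 -7 5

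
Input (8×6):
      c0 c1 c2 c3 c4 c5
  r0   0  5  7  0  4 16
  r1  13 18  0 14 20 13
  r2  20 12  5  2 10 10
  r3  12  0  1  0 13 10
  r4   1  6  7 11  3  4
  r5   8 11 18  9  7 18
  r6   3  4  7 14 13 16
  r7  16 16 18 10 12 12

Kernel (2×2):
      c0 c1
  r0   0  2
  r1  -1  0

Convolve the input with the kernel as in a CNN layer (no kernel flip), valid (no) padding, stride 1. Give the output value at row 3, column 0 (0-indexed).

The receptive field on the input at this output position is [12 0 / 1 6]. Elementwise product with the kernel and sum: 0·2 + 1·-1.

-1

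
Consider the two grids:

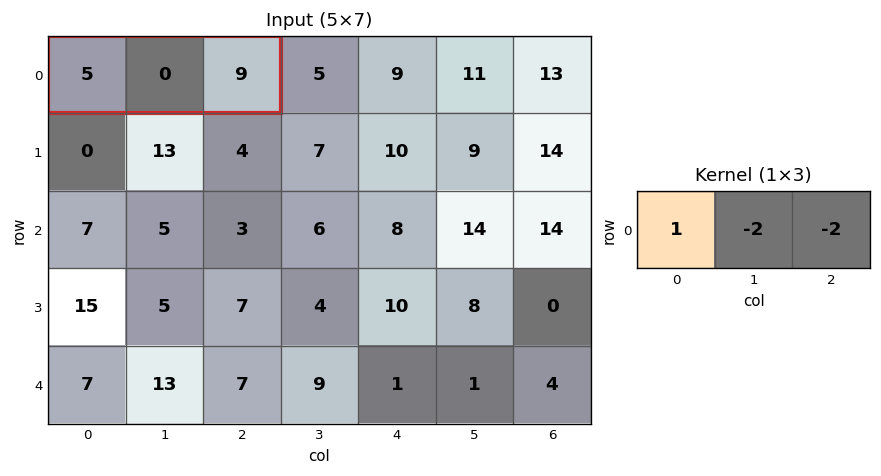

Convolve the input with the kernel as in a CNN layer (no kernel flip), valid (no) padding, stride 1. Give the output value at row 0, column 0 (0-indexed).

-13

The receptive field on the input at this output position is [5 0 9]. Elementwise product with the kernel and sum: 5·1 + 0·-2 + 9·-2.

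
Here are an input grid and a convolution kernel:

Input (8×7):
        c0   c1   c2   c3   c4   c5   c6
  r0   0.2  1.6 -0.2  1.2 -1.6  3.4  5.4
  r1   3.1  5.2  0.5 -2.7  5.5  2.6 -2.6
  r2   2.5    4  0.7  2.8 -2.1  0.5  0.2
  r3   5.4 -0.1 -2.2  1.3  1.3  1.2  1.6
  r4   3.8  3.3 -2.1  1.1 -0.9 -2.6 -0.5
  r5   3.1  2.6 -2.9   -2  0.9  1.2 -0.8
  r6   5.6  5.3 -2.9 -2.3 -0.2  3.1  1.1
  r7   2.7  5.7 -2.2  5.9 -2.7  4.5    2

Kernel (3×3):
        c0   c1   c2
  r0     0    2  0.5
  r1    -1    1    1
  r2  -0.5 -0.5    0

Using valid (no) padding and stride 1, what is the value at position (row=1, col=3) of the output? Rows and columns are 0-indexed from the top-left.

The receptive field on the input at this output position is [-2.7 5.5 2.6 / 2.8 -2.1 0.5 / 1.3 1.3 1.2]. Elementwise product with the kernel and sum: 5.5·2 + 2.6·0.5 + 2.8·-1 + -2.1·1 + 0.5·1 + 1.3·-0.5 + 1.3·-0.5.

6.6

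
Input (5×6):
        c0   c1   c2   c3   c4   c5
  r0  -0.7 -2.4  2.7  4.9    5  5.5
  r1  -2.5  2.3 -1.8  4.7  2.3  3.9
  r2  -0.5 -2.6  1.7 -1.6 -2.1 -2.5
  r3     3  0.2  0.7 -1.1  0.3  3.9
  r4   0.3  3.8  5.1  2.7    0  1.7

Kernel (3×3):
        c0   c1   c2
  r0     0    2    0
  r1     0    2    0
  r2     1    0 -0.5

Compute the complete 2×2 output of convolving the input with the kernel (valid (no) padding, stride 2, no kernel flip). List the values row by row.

Output[0,0]: The receptive field on the input at this output position is [-0.7 -2.4 2.7 / -2.5 2.3 -1.8 / -0.5 -2.6 1.7]. Elementwise product with the kernel and sum: -2.4·2 + 2.3·2 + -0.5·1 + 1.7·-0.5.

-1.55 21.95
-7.05 -0.3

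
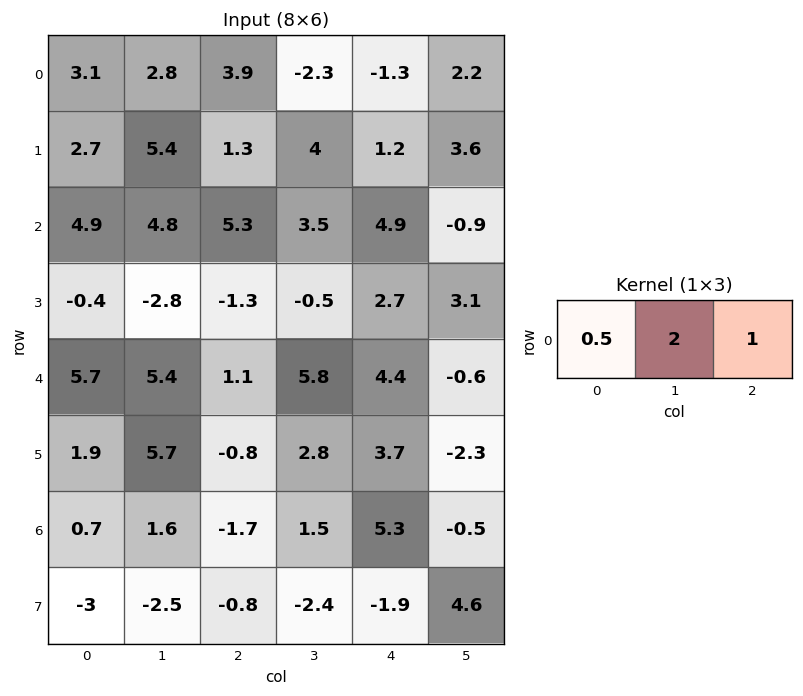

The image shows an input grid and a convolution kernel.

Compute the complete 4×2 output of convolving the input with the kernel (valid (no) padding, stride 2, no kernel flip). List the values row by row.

11.05 -3.95
17.35 14.55
14.75 16.55
1.85 7.45

Output[0,0]: The receptive field on the input at this output position is [3.1 2.8 3.9]. Elementwise product with the kernel and sum: 3.1·0.5 + 2.8·2 + 3.9·1.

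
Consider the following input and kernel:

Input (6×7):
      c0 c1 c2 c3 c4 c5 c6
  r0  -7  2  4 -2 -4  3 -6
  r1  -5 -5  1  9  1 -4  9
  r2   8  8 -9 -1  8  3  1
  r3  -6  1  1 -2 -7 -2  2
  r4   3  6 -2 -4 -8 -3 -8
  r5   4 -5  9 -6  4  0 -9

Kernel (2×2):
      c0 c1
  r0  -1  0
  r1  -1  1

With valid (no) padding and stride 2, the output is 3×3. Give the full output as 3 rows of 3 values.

Output[0,0]: The receptive field on the input at this output position is [-7 2 / -5 -5]. Elementwise product with the kernel and sum: -7·-1 + -5·-1 + -5·1.

7 4 -1
-1 6 -3
-12 -13 4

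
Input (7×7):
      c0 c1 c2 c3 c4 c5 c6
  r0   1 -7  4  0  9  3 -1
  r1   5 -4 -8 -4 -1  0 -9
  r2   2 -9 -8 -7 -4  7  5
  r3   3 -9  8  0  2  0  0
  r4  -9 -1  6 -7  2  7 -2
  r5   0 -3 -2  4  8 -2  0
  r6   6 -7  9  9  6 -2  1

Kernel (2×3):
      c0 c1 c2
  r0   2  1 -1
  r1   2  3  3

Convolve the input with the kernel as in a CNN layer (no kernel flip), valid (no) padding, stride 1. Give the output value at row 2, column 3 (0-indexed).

The receptive field on the input at this output position is [-7 -4 7 / 0 2 0]. Elementwise product with the kernel and sum: -7·2 + -4·1 + 7·-1 + 0·2 + 2·3 + 0·3.

-19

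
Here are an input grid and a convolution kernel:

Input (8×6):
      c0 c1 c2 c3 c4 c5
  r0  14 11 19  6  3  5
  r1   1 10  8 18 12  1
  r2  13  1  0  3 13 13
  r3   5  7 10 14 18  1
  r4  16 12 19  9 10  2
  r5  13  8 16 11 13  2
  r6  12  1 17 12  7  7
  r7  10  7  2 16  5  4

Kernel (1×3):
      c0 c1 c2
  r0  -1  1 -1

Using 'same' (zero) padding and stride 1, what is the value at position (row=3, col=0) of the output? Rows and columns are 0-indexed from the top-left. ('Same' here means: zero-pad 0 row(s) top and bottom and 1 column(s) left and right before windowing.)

-2

The receptive field on the zero-padded input at this output position is [0 5 7]. Elementwise product with the kernel and sum: 0·-1 + 5·1 + 7·-1.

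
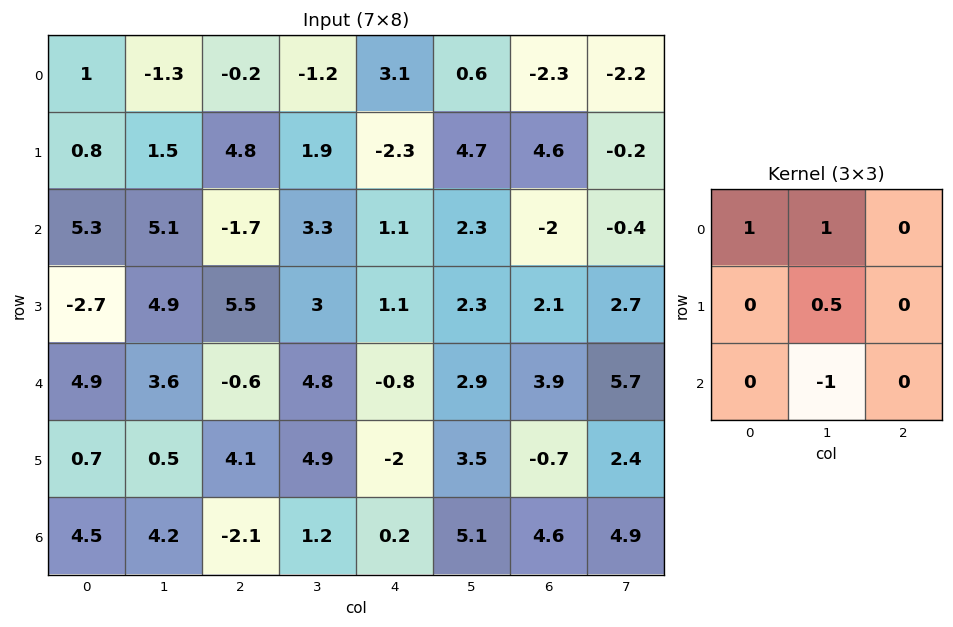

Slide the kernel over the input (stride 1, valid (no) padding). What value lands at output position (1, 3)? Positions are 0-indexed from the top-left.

The receptive field on the input at this output position is [1.9 -2.3 4.7 / 3.3 1.1 2.3 / 3 1.1 2.3]. Elementwise product with the kernel and sum: 1.9·1 + -2.3·1 + 1.1·0.5 + 1.1·-1.

-0.95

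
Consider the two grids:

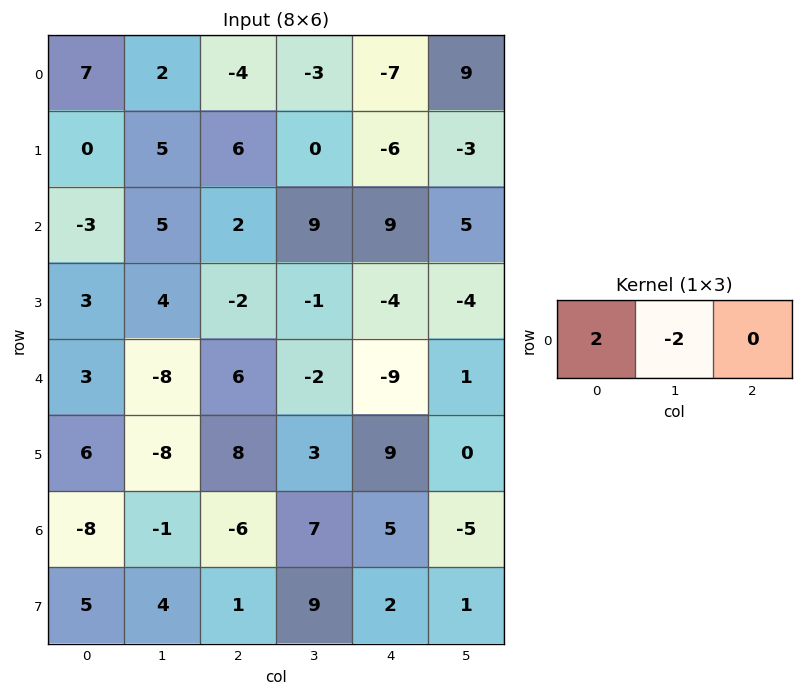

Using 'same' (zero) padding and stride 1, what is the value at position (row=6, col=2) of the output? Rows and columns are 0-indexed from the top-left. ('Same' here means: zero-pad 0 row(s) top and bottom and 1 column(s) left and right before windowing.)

The receptive field on the zero-padded input at this output position is [-1 -6 7]. Elementwise product with the kernel and sum: -1·2 + -6·-2.

10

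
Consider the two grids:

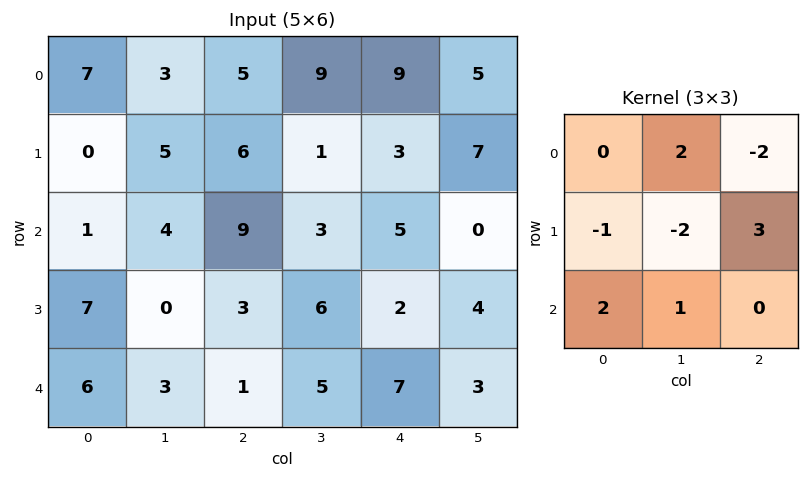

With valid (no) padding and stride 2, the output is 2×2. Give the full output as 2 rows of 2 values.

10 22
7 -6

Output[0,0]: The receptive field on the input at this output position is [7 3 5 / 0 5 6 / 1 4 9]. Elementwise product with the kernel and sum: 3·2 + 5·-2 + 0·-1 + 5·-2 + 6·3 + 1·2 + 4·1.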